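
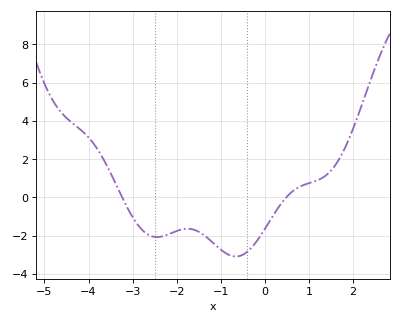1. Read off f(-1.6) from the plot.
-1.7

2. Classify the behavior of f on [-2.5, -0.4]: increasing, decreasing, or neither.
neither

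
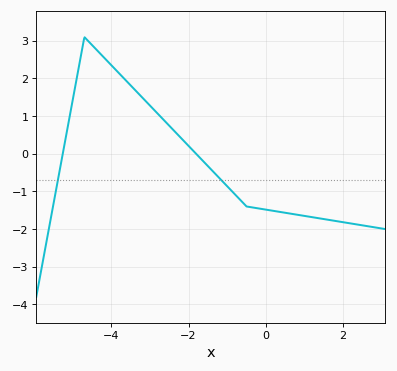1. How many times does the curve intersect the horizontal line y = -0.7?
2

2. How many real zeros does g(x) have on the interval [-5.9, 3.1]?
2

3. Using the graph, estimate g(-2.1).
0.3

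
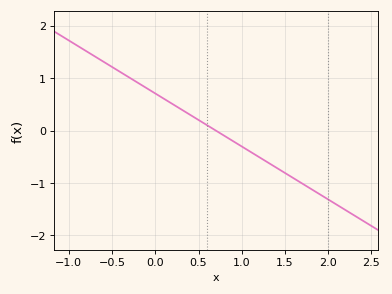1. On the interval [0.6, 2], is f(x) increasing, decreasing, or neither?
decreasing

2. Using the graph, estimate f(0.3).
0.4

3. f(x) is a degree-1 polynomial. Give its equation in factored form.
y = -1.01(x - 0.7)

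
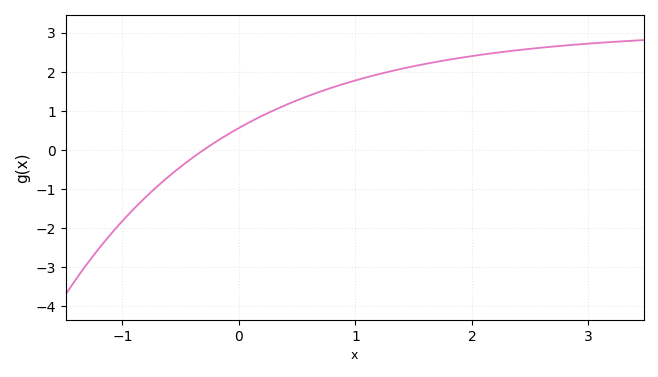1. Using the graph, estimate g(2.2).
2.48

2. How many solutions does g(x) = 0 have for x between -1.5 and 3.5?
1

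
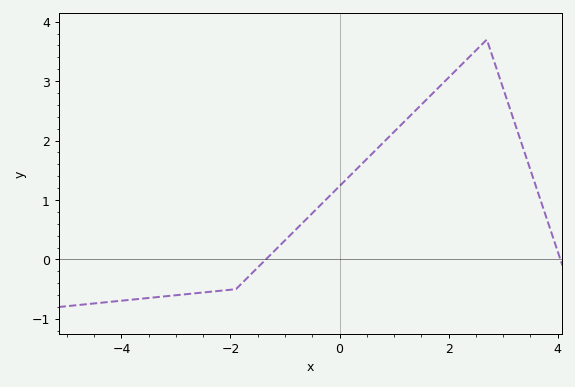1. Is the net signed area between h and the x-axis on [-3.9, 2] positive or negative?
positive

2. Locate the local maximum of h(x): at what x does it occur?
2.6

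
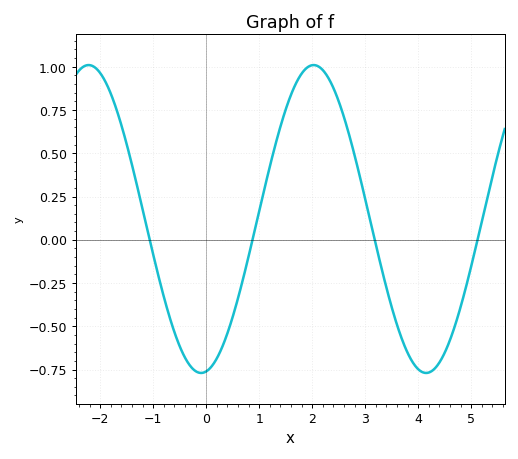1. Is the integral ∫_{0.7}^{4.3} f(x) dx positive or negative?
positive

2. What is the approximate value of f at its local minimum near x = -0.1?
-0.77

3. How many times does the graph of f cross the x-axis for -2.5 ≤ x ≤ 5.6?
4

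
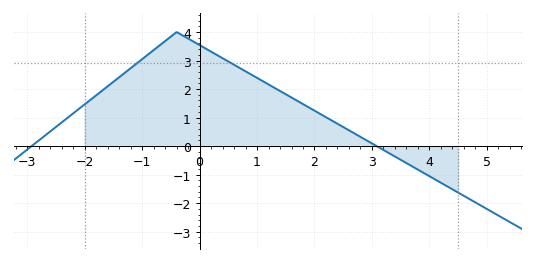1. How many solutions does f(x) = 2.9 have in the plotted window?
2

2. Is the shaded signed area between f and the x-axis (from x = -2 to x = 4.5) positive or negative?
positive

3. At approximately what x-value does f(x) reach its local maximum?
-0.4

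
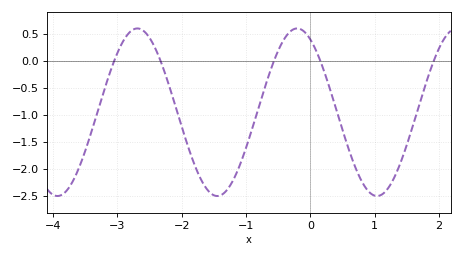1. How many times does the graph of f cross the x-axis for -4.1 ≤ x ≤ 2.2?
5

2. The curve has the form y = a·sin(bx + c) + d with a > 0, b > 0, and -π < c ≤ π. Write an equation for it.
y = 1.55sin(2.5x + 2.1) - 0.95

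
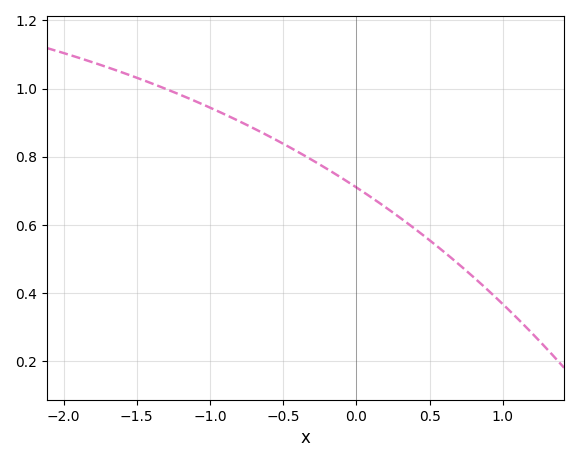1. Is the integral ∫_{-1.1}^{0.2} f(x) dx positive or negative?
positive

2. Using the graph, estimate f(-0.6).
0.86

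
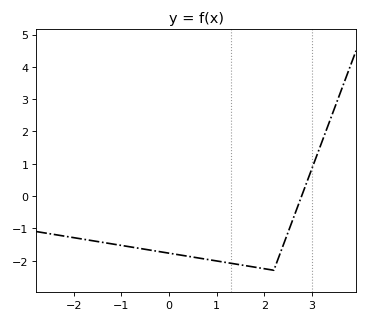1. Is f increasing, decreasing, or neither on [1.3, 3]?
neither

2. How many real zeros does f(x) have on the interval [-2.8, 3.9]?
1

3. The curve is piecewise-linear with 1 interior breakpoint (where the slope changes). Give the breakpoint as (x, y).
(2.2, -2.3)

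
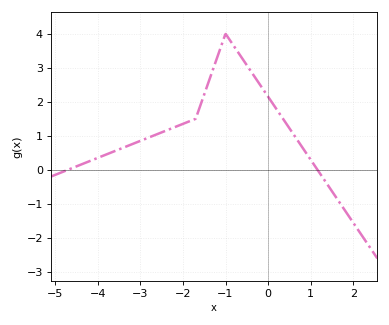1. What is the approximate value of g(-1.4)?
2.57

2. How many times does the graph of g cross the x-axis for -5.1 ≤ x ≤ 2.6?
2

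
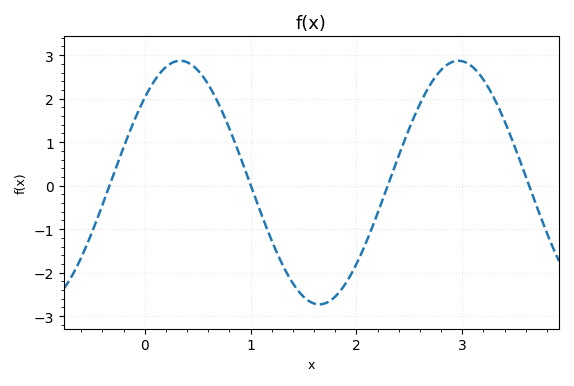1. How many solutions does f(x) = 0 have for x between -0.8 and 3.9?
4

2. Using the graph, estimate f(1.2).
-1.3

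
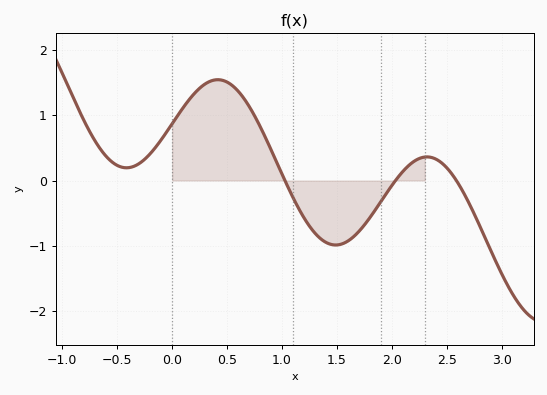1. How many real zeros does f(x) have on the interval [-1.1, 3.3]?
3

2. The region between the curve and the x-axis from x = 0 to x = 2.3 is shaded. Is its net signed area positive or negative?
positive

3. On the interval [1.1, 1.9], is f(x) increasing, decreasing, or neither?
neither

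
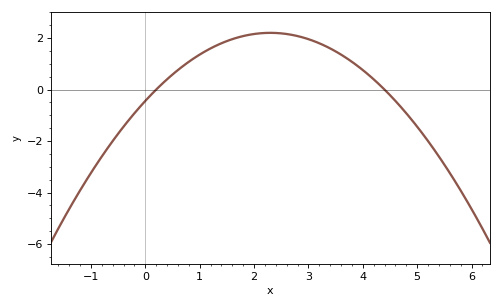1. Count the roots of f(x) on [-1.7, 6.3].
2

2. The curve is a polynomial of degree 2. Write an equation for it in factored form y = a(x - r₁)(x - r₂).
y = -0.5(x - 0.2)(x - 4.4)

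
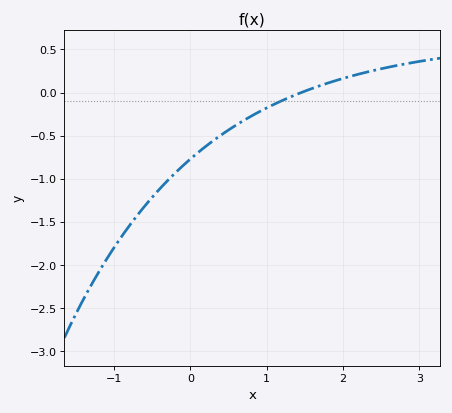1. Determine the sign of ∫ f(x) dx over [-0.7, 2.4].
negative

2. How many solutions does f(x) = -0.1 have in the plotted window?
1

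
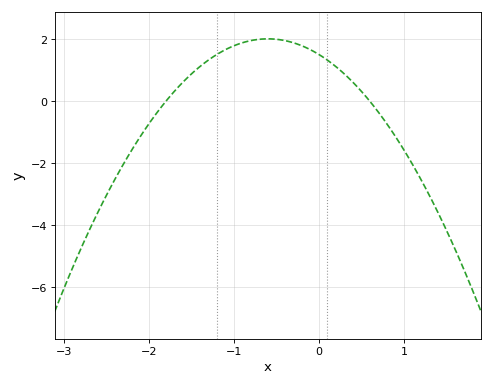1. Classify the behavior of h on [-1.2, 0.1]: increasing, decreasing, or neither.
neither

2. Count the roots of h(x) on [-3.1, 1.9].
2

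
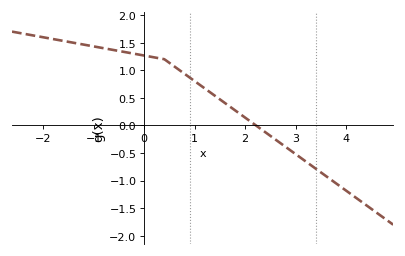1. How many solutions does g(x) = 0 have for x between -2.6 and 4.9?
1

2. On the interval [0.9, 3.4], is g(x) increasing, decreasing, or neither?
decreasing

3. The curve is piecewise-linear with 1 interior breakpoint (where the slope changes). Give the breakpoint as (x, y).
(0.4, 1.2)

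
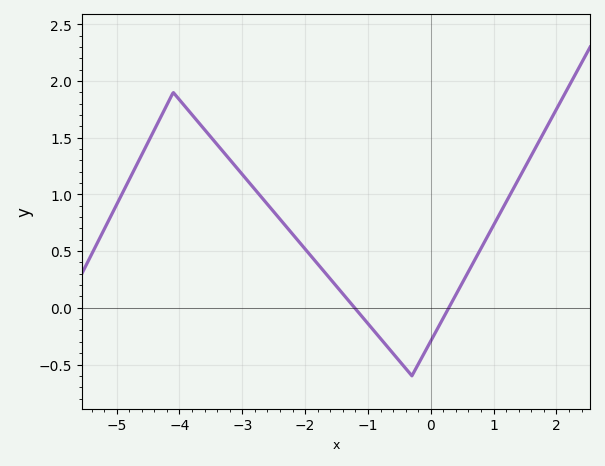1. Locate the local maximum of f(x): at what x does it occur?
-4.1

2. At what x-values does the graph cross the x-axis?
-1.21, 0.287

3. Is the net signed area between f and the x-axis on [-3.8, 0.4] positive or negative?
positive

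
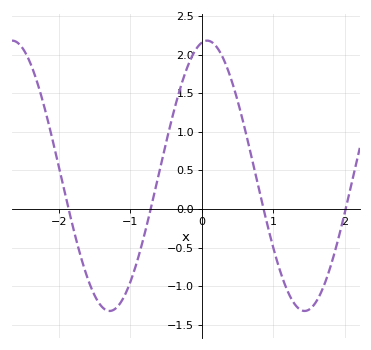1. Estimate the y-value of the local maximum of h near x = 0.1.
2.18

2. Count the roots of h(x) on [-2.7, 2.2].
4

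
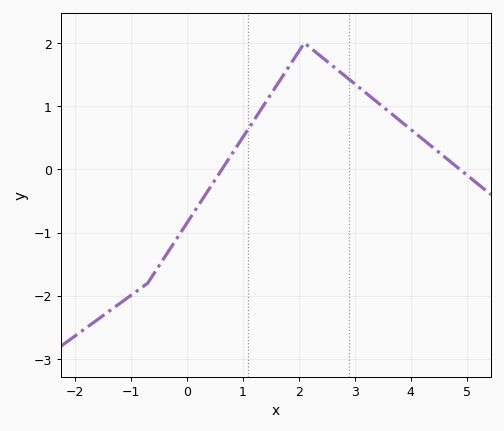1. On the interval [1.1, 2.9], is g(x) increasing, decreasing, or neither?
neither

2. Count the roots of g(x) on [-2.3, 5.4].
2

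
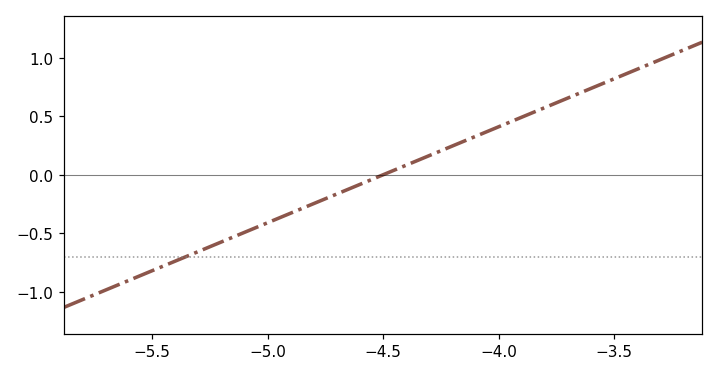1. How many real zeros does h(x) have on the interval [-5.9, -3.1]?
1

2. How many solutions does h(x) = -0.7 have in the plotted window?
1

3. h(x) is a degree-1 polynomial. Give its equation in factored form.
y = 0.82(x + 4.5)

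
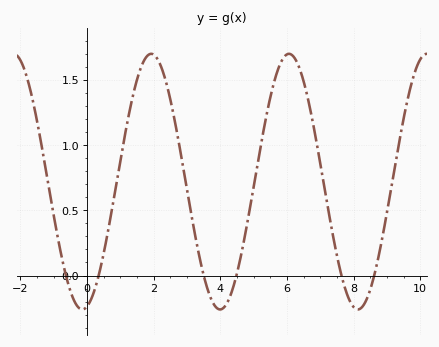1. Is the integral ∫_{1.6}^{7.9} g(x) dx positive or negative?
positive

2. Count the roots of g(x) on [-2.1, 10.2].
6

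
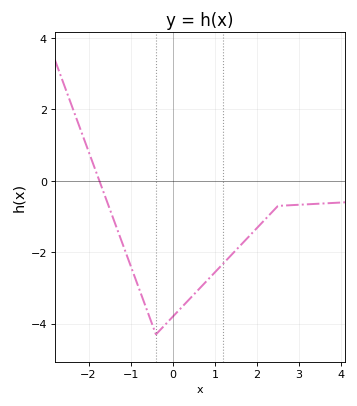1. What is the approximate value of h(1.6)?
-1.82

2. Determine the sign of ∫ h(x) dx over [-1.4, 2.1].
negative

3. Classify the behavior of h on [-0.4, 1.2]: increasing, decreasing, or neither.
increasing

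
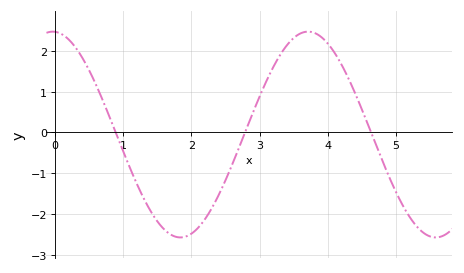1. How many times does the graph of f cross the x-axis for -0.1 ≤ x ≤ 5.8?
3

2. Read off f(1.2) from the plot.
-1.25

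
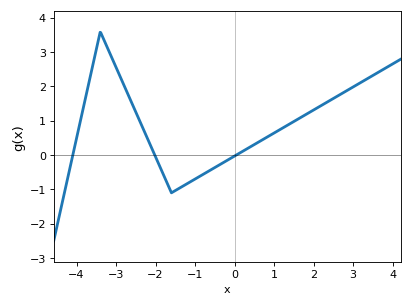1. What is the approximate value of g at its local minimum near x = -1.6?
-1.1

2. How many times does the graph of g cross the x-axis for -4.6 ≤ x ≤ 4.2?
3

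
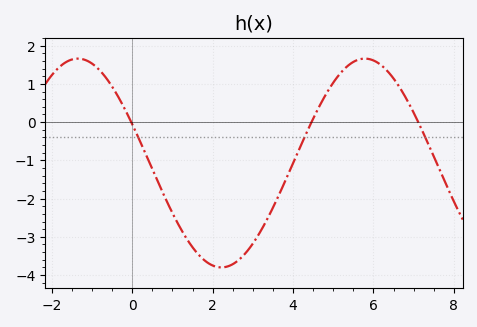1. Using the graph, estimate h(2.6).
-3.6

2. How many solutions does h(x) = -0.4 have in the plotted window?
3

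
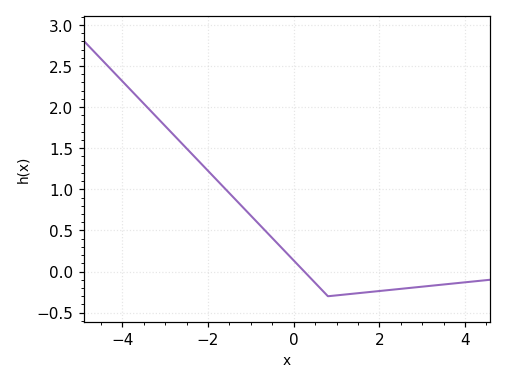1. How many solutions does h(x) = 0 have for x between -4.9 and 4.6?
1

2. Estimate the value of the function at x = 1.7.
-0.252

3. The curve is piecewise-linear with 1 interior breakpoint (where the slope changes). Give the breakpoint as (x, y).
(0.8, -0.3)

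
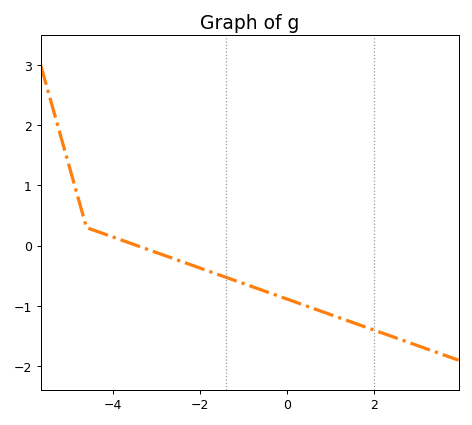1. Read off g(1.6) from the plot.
-1.3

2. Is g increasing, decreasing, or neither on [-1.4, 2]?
decreasing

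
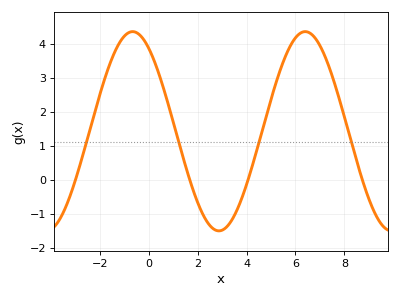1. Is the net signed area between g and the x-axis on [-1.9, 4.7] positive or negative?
positive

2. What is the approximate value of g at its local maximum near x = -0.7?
4.4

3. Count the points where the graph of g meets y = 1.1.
4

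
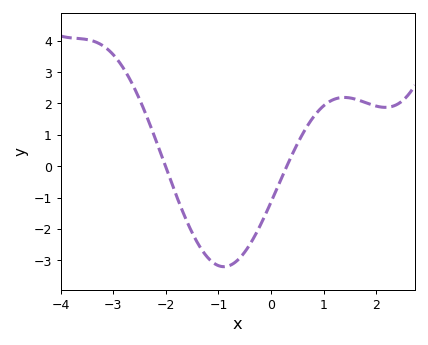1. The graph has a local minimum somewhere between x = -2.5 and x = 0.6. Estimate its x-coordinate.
-0.899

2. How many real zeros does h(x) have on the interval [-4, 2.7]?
2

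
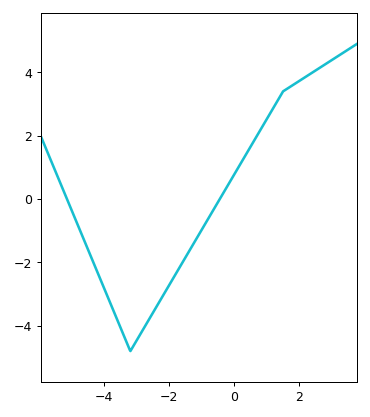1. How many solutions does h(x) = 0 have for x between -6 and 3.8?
2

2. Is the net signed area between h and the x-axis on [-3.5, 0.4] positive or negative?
negative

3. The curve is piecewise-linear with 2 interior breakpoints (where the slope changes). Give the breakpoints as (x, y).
(-3.2, -4.8); (1.5, 3.4)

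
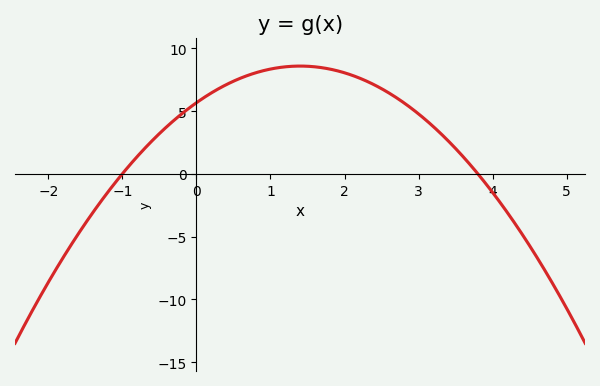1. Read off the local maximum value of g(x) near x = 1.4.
8.5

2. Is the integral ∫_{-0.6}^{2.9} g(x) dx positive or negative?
positive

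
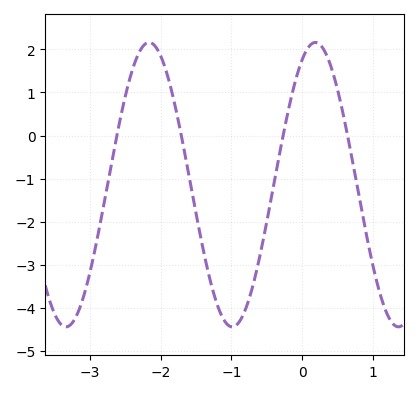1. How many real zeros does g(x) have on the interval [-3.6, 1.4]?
4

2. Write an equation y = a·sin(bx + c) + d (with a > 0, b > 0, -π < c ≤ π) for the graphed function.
y = 3.3sin(2.7x + 1.1) - 1.14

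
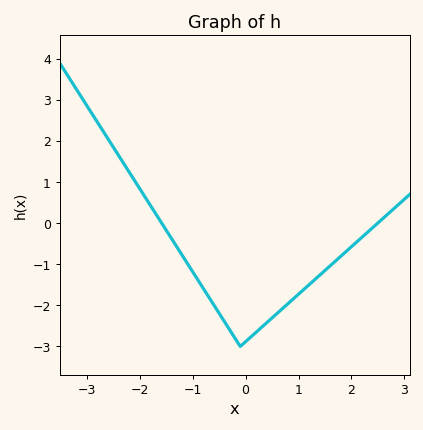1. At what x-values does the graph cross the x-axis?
-1.6, 2.5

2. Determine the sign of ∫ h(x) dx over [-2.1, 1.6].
negative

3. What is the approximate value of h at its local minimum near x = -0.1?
-3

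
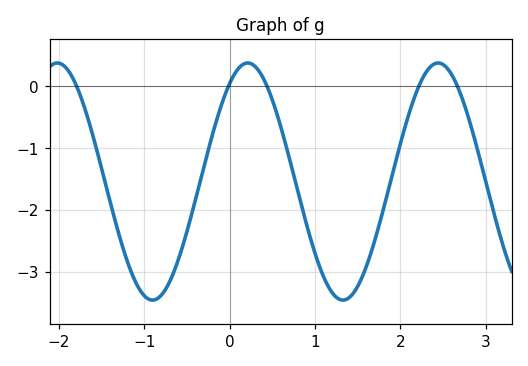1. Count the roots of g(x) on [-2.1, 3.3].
5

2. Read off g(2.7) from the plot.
-0.11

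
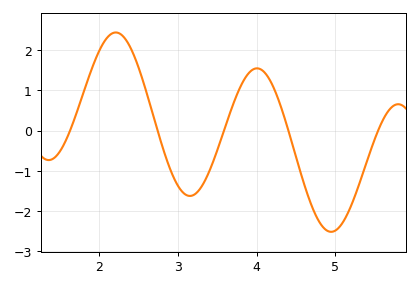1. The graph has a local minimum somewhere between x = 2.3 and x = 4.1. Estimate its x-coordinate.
3.16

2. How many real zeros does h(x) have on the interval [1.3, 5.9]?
5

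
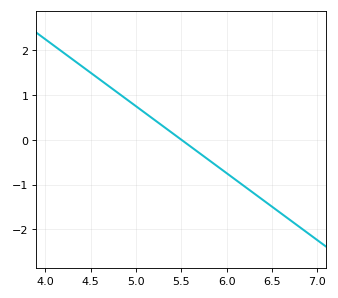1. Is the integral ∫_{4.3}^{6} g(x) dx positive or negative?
positive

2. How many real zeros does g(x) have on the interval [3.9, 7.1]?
1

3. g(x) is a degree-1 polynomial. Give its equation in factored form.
y = -1.49(x - 5.5)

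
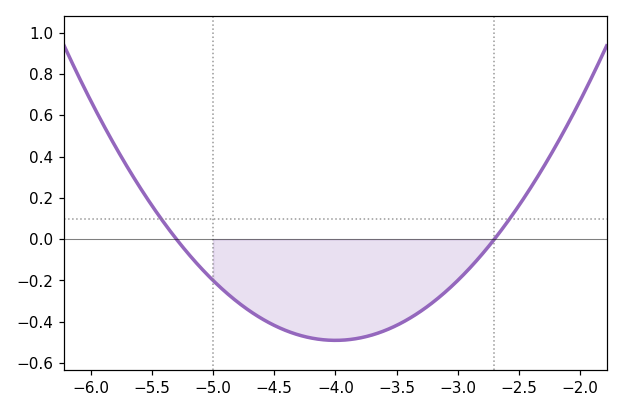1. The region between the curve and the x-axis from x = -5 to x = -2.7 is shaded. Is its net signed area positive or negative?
negative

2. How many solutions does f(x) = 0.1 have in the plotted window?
2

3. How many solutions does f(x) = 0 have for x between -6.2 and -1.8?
2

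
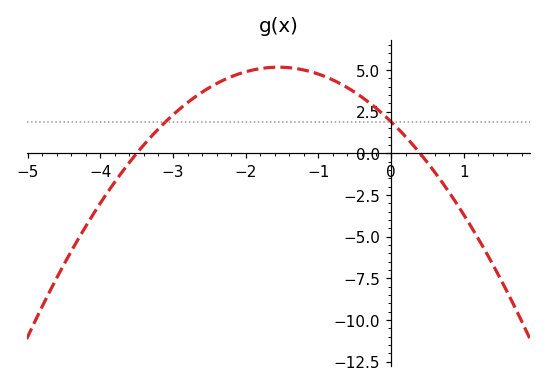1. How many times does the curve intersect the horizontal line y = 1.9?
2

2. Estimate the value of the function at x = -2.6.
3.6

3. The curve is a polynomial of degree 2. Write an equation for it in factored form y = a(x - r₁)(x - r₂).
y = -1.36(x + 3.5)(x - 0.4)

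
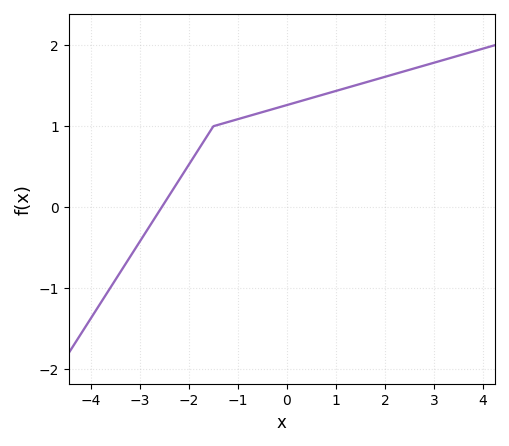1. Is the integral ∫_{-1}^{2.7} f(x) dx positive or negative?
positive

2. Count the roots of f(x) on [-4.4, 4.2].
1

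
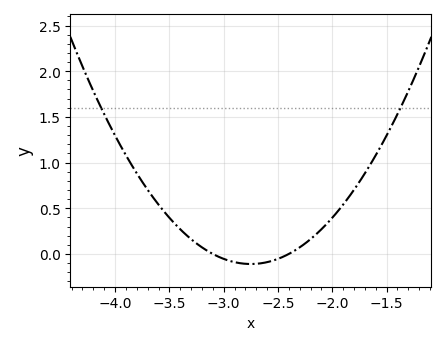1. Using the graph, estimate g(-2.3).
0.072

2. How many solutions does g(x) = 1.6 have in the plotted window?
2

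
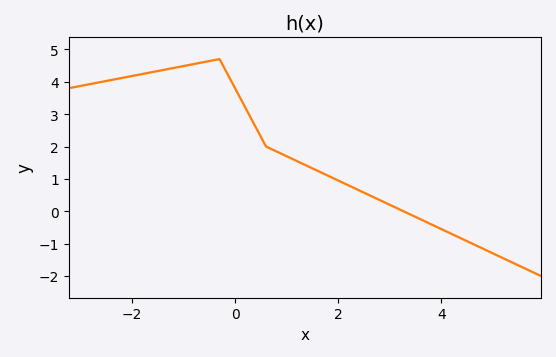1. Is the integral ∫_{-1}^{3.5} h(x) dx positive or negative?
positive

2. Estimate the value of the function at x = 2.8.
0.35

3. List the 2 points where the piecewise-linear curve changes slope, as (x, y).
(-0.3, 4.7); (0.6, 2)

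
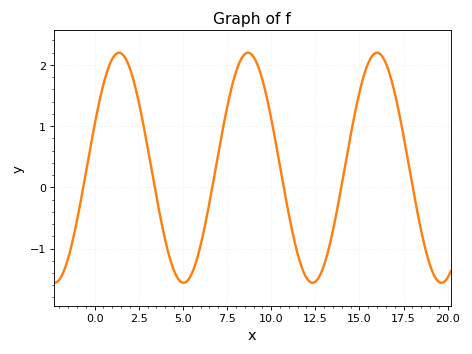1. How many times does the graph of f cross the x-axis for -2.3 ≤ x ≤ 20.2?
6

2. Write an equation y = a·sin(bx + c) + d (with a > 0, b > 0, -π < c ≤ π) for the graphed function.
y = 1.88sin(0.86x + 0.38) + 0.32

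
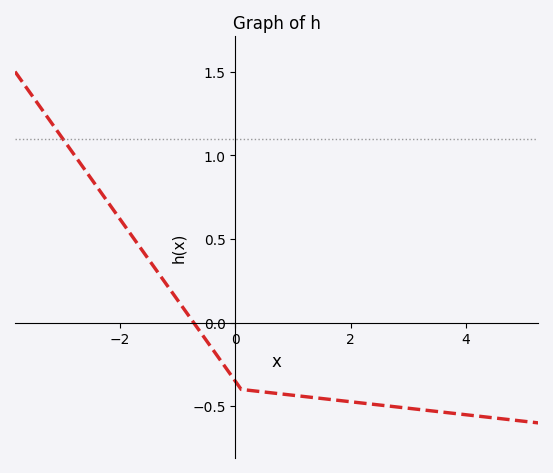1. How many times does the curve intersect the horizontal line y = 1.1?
1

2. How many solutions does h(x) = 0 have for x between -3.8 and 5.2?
1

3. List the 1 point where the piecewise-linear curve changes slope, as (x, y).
(0.1, -0.4)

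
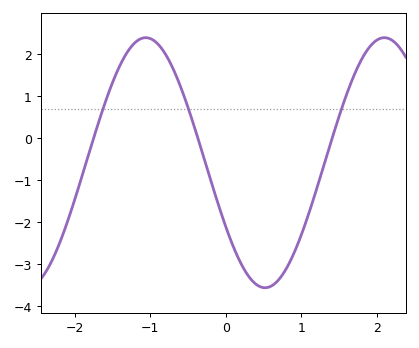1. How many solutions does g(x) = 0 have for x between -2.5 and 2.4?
3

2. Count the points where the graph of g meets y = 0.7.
3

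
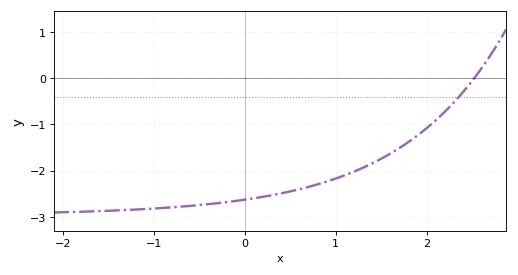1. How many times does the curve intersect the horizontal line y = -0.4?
1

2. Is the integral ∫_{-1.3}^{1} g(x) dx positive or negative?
negative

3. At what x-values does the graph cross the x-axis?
2.5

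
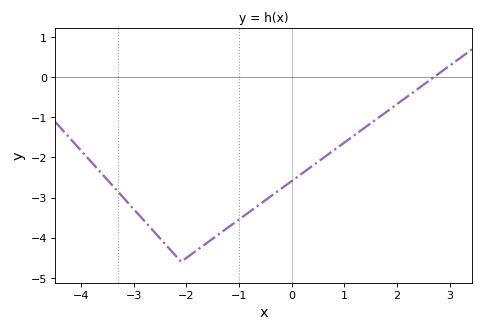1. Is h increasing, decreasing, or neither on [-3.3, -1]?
neither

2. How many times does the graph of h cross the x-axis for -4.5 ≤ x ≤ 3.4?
1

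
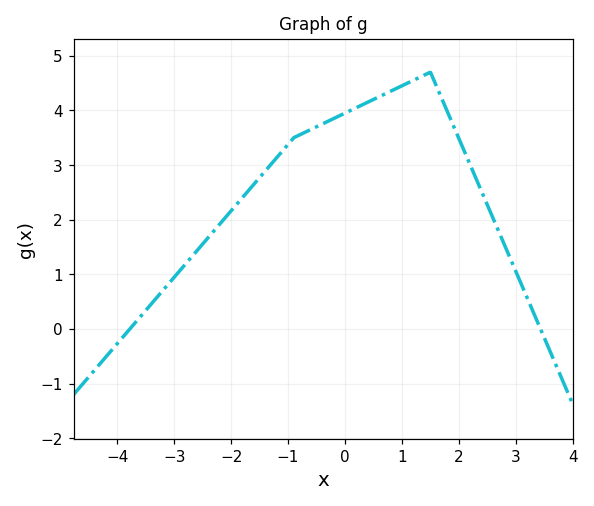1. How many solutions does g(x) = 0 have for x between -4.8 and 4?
2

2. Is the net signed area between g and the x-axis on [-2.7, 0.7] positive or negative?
positive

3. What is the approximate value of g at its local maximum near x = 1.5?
4.7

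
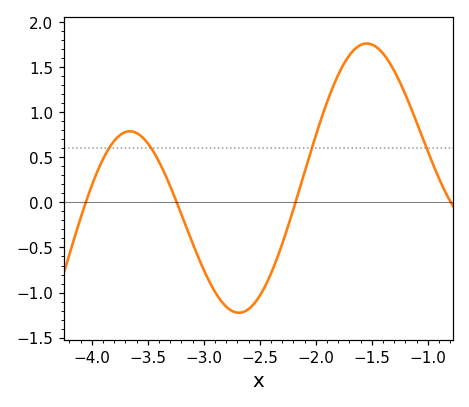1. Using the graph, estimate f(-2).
0.739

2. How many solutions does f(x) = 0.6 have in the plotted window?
4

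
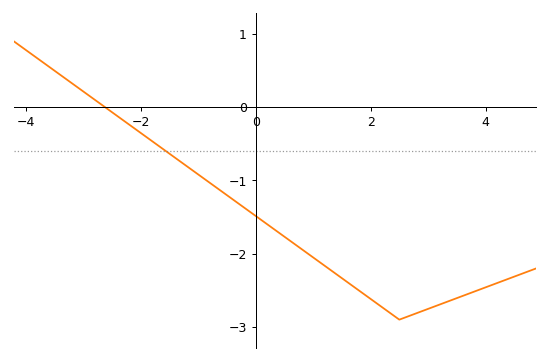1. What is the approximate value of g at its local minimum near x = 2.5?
-2.9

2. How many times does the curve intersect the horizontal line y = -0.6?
1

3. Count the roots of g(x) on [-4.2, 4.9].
1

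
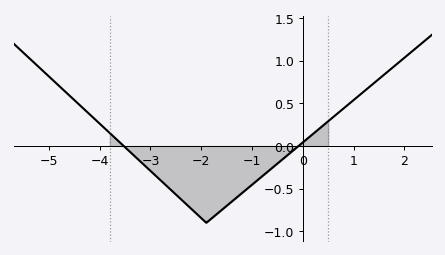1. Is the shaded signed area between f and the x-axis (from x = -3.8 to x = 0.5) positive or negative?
negative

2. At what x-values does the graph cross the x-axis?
-3.53, -0.084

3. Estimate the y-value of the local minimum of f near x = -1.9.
-0.9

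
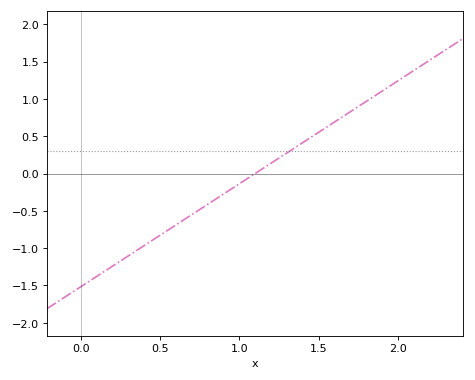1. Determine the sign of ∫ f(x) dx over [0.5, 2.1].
positive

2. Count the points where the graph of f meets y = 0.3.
1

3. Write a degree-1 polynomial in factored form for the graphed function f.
y = 1.38(x - 1.1)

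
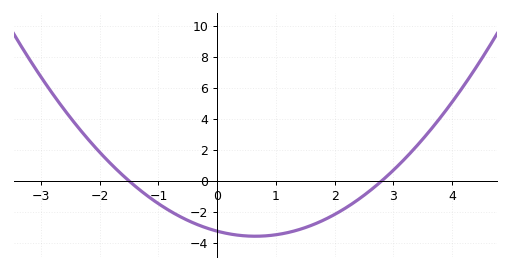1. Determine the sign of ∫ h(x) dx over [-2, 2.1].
negative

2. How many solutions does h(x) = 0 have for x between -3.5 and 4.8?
2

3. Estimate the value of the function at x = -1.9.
1.45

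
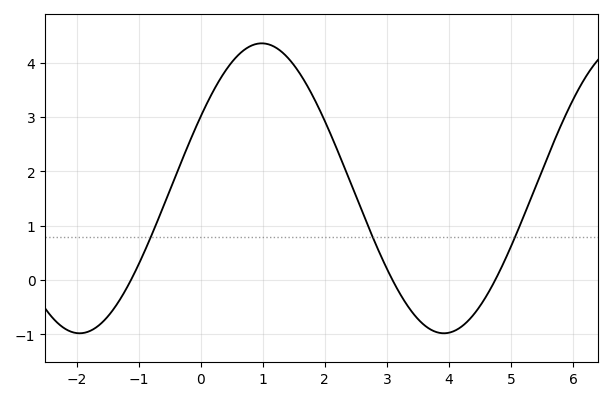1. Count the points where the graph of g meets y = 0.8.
3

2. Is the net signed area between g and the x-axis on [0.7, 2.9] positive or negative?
positive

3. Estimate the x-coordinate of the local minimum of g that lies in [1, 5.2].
4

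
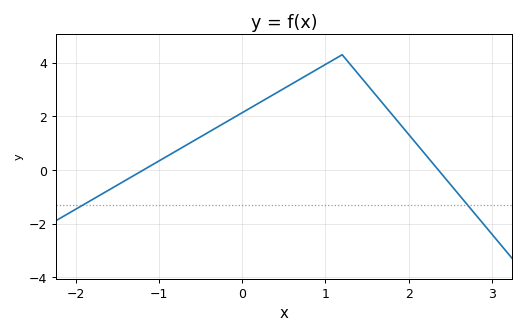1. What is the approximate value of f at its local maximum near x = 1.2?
4.3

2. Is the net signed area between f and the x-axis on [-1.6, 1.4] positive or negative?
positive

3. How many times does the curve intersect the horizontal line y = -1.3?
2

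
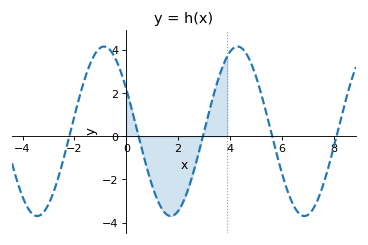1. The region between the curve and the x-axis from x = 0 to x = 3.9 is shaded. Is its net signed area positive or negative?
negative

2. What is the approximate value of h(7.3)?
-3.2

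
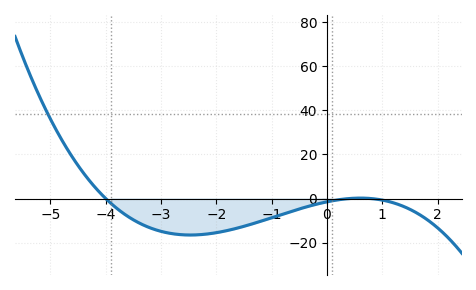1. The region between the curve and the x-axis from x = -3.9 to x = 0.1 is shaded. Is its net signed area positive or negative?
negative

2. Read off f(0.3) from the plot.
0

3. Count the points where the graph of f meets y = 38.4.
1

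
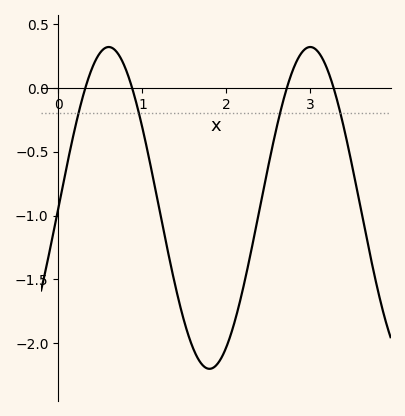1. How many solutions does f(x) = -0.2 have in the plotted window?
4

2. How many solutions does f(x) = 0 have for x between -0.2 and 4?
4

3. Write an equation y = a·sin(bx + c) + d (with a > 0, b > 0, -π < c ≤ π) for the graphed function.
y = 1.26sin(2.6x + 0) - 0.94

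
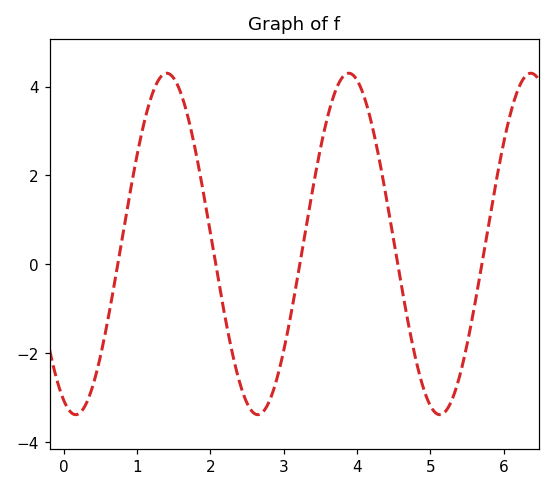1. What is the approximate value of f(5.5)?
-1.8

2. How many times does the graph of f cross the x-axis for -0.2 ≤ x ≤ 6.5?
5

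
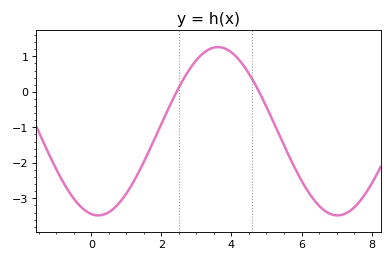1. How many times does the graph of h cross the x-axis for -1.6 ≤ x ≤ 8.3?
2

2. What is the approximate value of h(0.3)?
-3.5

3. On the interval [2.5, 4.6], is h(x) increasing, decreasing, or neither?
neither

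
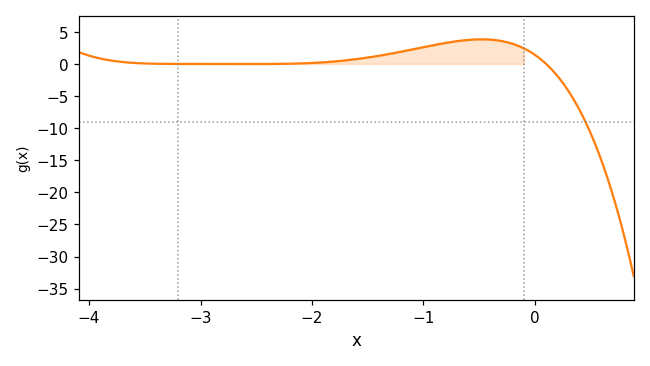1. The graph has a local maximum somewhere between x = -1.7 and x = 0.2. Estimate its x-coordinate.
-0.5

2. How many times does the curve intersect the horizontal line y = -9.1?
1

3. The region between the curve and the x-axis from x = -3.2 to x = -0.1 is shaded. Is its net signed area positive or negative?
positive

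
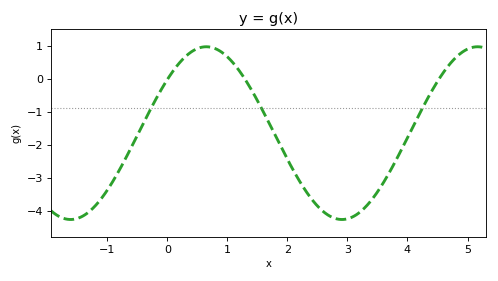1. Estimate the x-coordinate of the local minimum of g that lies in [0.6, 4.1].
2.91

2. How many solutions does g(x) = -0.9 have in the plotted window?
3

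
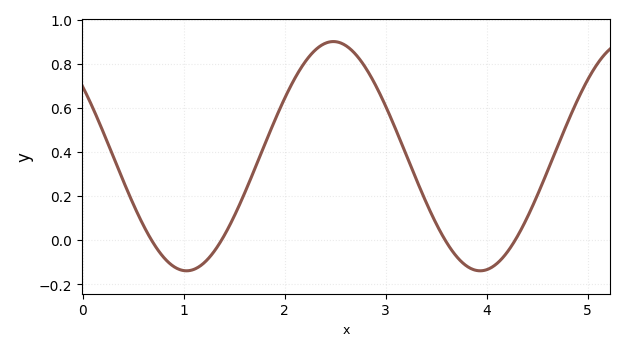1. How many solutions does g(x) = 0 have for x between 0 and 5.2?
4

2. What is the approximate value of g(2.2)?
0.806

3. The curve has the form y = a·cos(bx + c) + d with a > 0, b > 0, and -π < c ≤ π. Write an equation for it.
y = 0.52cos(2.16x + 0.922) + 0.38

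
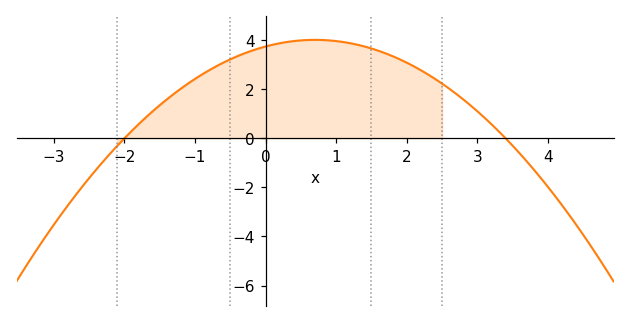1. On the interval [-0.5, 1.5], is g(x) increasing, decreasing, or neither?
neither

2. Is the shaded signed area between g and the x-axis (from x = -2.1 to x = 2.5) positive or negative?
positive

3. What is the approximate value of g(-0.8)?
2.8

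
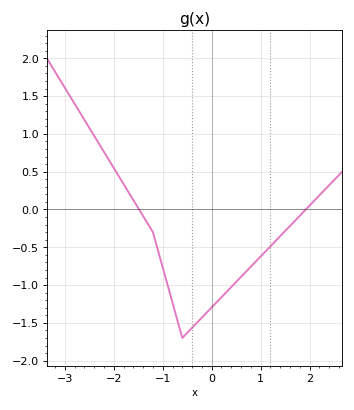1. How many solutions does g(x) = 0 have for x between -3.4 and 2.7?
2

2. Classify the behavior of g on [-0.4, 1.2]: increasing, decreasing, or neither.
increasing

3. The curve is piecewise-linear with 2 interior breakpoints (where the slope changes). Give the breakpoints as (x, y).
(-1.2, -0.3); (-0.6, -1.7)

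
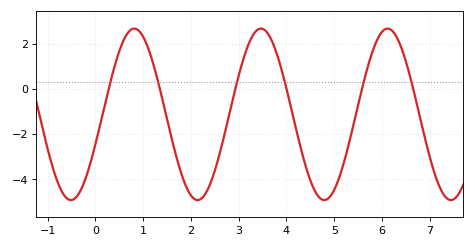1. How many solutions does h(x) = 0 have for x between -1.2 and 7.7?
6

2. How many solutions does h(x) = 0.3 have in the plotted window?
6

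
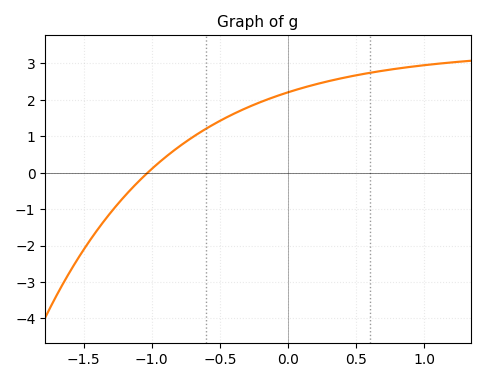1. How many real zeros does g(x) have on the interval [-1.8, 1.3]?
1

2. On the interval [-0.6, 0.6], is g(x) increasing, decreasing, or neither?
increasing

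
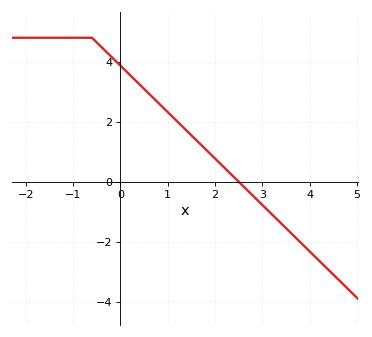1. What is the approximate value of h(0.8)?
2.63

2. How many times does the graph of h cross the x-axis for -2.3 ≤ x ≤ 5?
1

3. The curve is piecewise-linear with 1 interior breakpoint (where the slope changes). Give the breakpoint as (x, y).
(-0.6, 4.8)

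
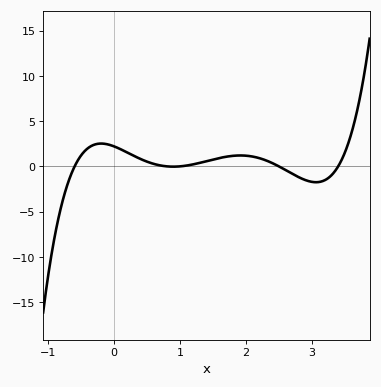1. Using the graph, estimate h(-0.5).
1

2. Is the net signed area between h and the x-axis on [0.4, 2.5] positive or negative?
positive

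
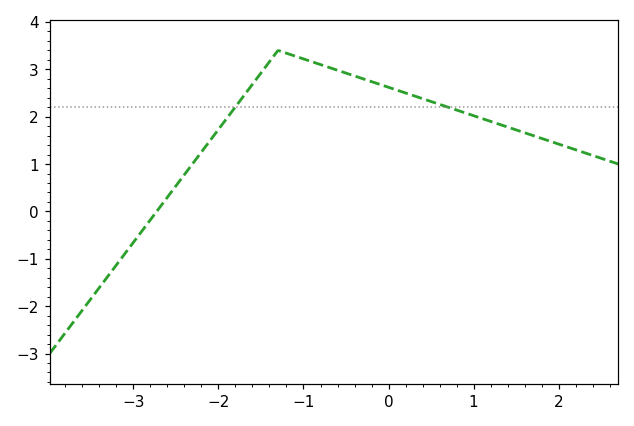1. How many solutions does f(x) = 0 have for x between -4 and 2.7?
1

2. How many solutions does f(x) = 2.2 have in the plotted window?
2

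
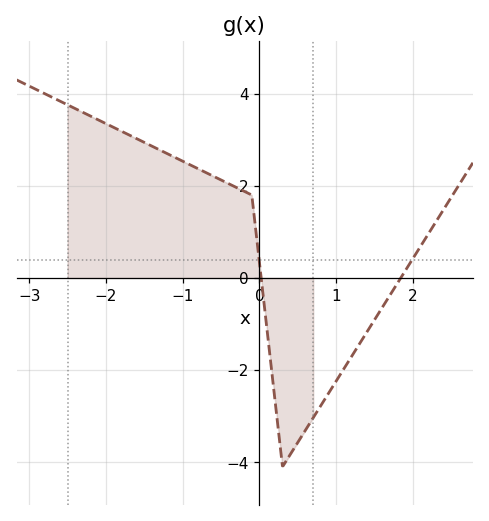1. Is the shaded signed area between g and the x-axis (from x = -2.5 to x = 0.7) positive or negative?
positive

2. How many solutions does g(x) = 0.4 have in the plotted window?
2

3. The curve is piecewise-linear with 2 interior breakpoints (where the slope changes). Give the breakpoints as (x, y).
(-0.1, 1.8); (0.3, -4.1)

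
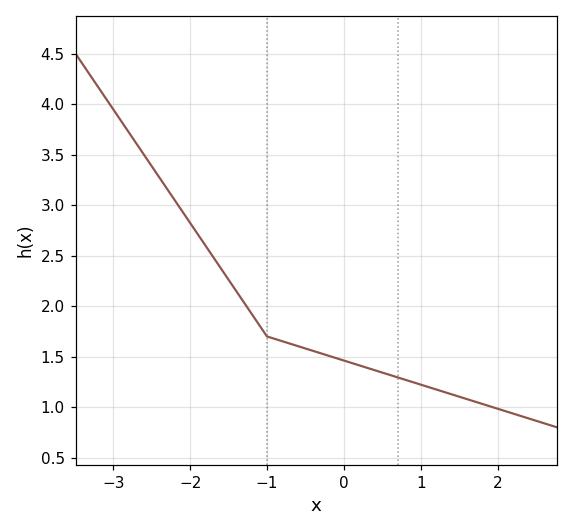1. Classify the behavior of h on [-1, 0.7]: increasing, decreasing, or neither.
decreasing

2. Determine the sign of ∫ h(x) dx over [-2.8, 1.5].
positive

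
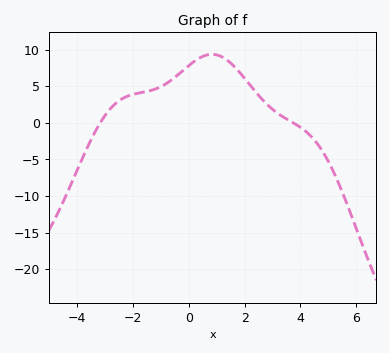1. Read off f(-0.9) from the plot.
5.15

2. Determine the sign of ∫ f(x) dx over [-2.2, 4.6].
positive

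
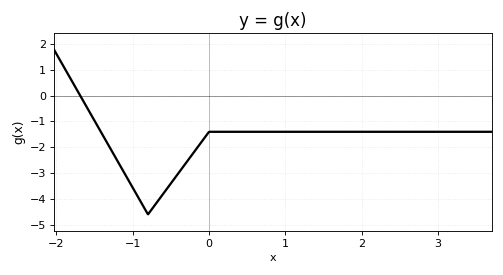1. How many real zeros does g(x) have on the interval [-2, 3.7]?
1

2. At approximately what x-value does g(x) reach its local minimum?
-0.801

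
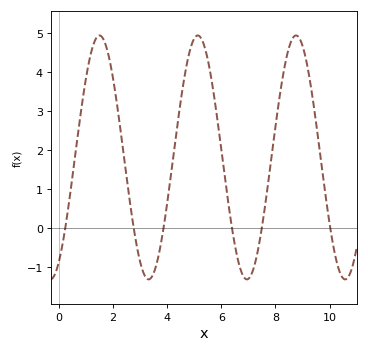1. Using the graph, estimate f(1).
3.84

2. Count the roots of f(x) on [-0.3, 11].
6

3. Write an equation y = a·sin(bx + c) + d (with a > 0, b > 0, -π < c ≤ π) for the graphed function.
y = 3.12sin(1.73x - 1.02) + 1.81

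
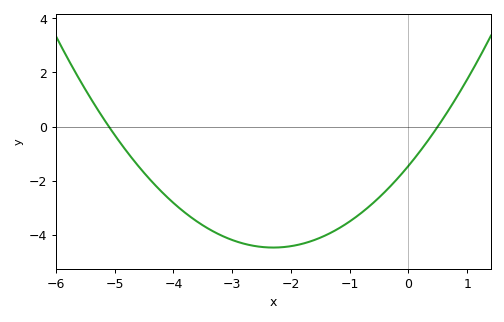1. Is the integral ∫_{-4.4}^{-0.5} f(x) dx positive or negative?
negative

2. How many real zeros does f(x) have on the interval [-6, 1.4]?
2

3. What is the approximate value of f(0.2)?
-1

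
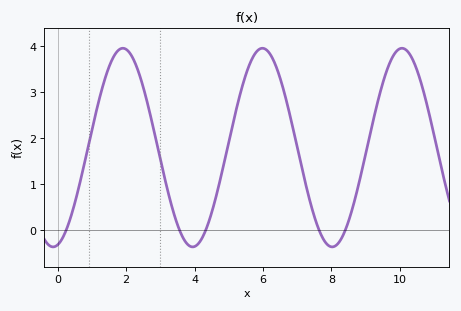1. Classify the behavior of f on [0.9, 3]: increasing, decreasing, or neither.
neither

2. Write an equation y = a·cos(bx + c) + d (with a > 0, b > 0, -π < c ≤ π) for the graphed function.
y = 2.16cos(1.5x - 2.9) + 1.8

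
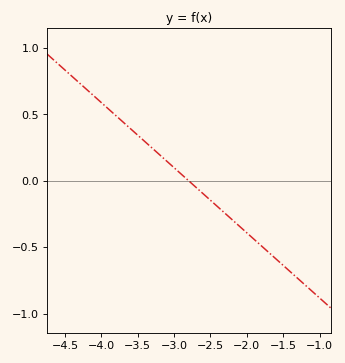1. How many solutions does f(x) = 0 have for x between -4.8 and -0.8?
1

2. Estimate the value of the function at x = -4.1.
0.637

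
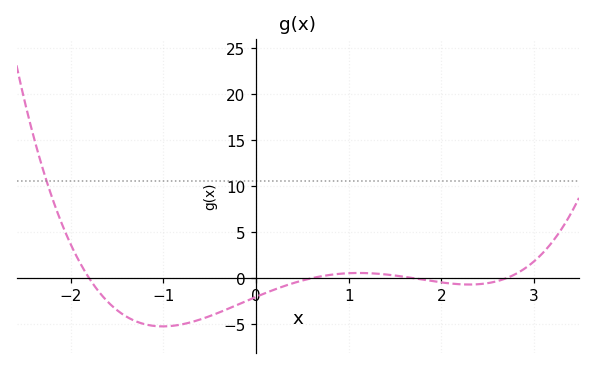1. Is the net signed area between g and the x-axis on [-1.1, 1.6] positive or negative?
negative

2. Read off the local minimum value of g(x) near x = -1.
-5.24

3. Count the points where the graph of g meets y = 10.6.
1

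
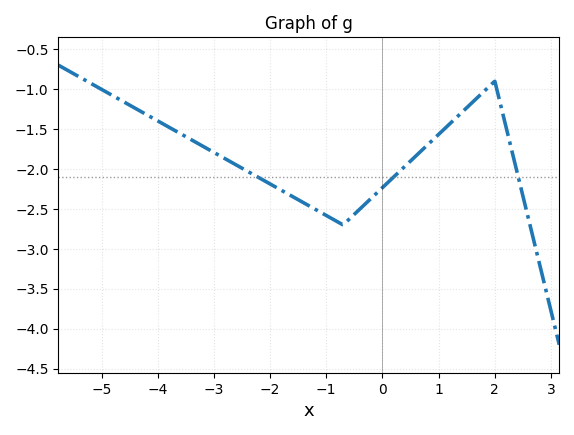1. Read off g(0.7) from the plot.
-1.77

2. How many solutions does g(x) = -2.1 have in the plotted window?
3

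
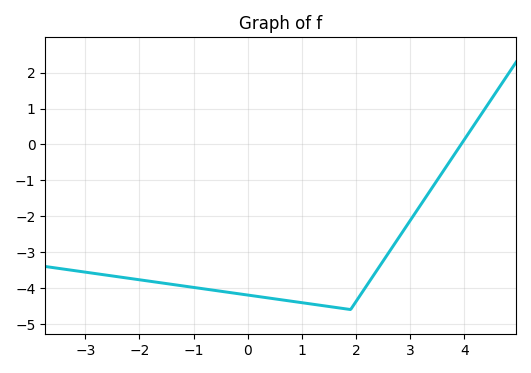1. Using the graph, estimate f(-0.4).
-4.1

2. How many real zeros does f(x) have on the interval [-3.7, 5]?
1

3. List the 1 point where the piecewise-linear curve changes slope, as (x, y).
(1.9, -4.6)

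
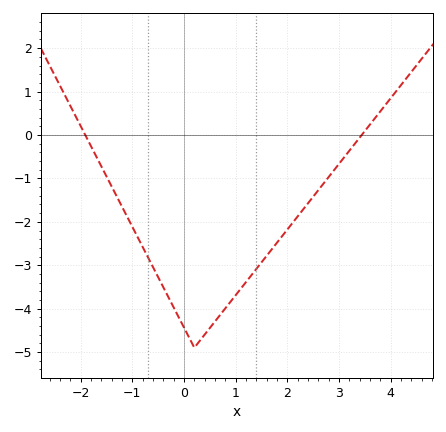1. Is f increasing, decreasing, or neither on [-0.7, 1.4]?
neither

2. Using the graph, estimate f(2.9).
-0.816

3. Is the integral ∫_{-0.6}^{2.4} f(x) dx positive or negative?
negative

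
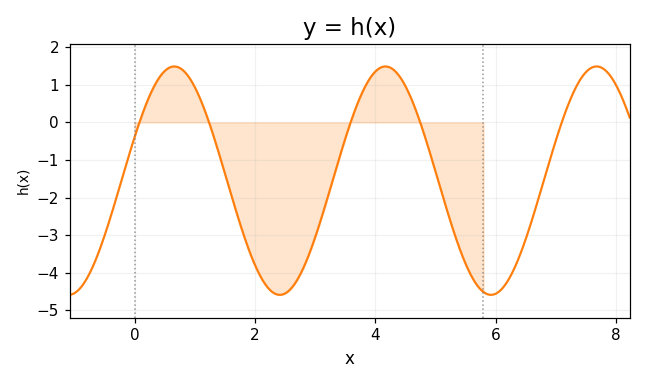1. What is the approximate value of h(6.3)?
-3.9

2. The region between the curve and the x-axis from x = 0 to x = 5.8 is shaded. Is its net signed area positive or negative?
negative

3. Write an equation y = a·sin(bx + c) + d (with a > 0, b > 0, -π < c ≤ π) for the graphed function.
y = 3.04sin(1.8x + 0.39) - 1.55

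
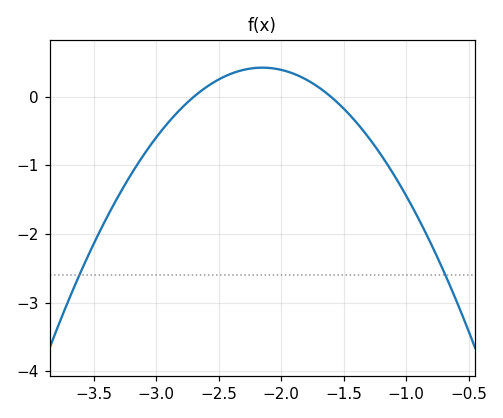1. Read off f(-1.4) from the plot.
-0.367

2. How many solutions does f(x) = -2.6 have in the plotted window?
2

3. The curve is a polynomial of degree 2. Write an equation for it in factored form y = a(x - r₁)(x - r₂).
y = -1.41(x + 2.7)(x + 1.6)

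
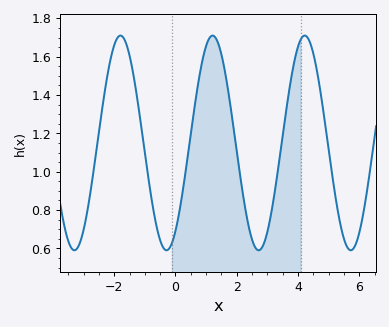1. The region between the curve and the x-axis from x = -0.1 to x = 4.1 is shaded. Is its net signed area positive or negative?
positive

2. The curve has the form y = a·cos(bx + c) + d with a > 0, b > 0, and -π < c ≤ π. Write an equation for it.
y = 0.56cos(2.1x - 2.5) + 1.15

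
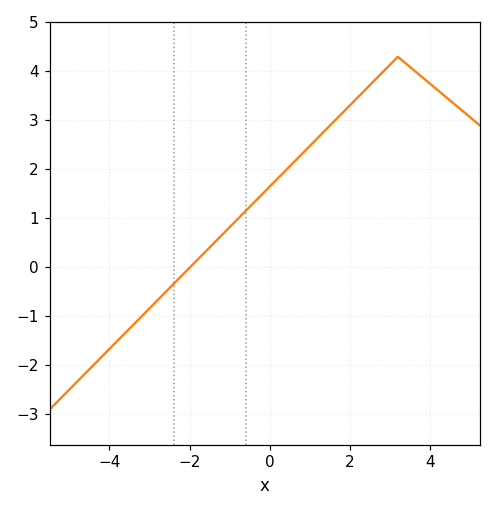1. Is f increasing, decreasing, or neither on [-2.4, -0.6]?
increasing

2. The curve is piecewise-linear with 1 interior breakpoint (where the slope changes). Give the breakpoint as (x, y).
(3.2, 4.3)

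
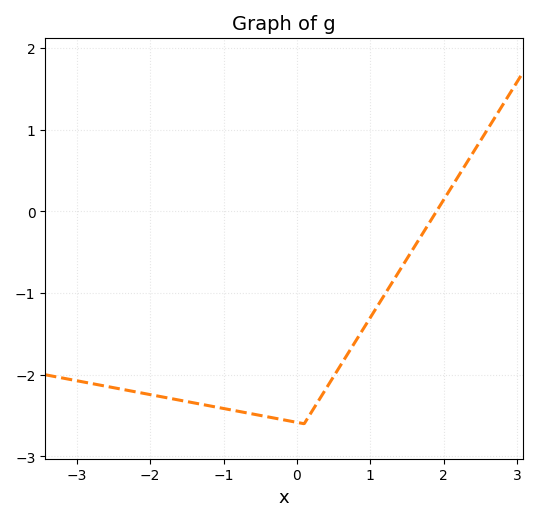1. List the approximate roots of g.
1.9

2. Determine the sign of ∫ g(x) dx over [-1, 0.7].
negative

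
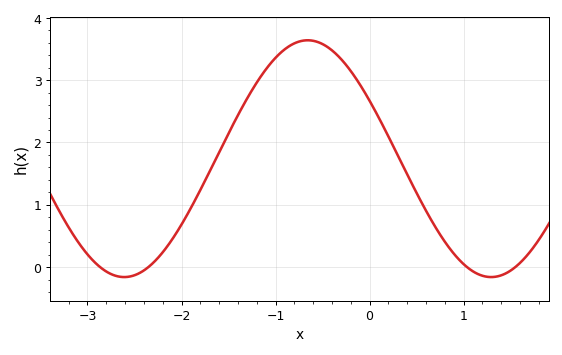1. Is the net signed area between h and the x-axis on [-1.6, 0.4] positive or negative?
positive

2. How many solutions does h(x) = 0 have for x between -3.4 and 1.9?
4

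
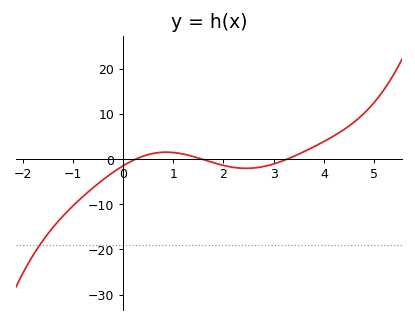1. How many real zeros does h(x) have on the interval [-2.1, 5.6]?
3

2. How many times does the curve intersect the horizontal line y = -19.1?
1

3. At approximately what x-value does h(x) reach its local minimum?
2.4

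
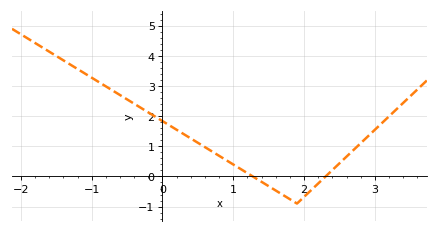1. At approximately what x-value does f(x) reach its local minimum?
1.9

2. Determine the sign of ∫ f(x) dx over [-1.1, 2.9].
positive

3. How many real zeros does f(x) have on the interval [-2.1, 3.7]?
2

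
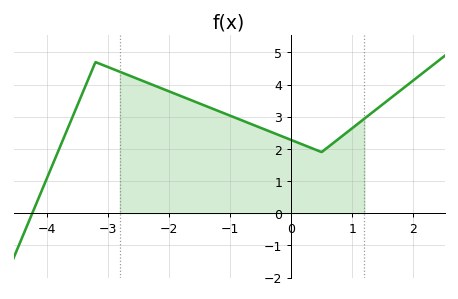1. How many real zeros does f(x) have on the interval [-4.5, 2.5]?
1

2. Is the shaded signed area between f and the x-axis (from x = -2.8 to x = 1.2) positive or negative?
positive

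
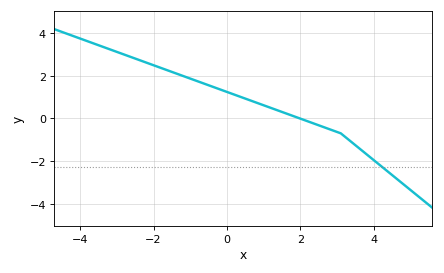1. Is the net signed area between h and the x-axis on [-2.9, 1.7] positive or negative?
positive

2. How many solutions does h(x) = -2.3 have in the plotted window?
1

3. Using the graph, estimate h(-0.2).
1.4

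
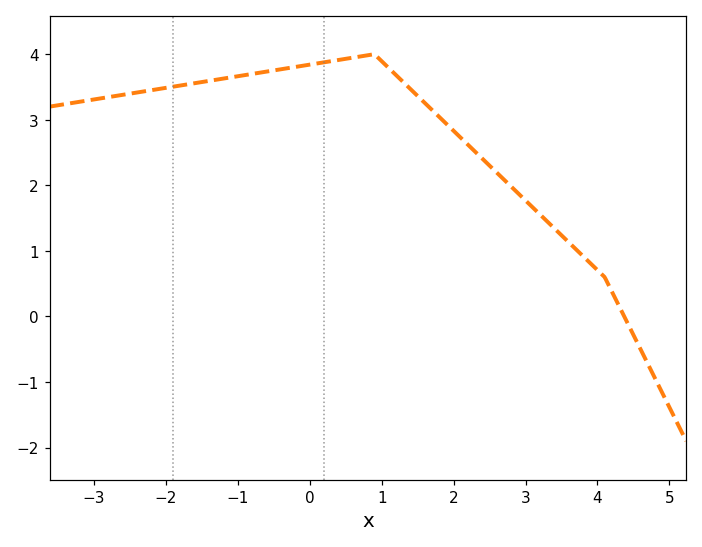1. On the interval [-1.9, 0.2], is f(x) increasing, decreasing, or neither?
increasing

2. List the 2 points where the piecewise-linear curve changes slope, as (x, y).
(0.9, 4); (4.1, 0.6)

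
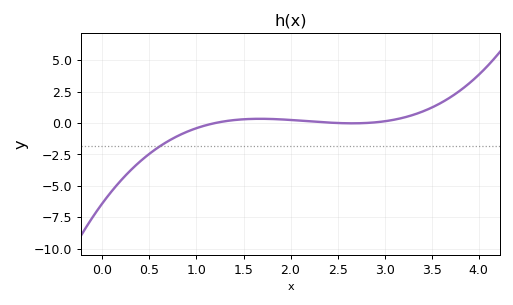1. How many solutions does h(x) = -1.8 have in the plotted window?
1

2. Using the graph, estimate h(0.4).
-3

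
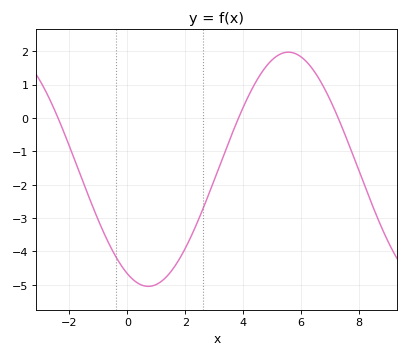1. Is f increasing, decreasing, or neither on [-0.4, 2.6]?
neither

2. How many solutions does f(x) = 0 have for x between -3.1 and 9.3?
3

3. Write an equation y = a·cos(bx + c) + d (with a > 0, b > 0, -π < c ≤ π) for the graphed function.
y = 3.51cos(0.65x + 2.67) - 1.54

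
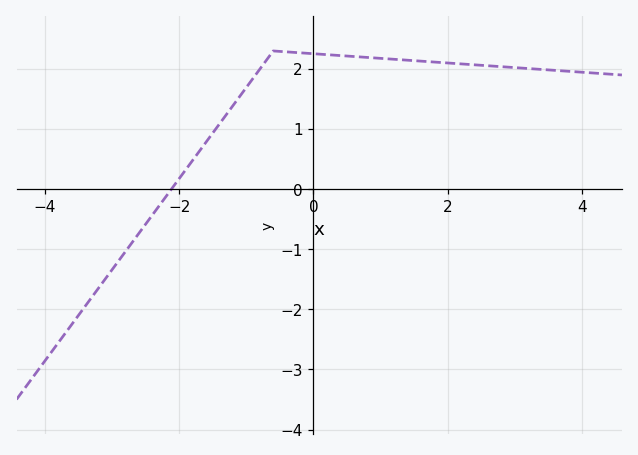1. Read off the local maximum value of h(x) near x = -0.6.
2.3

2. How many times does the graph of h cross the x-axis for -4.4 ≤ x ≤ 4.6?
1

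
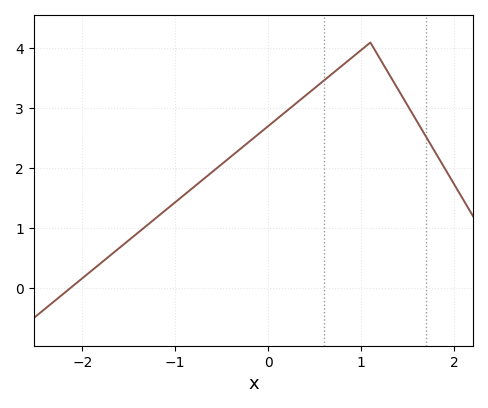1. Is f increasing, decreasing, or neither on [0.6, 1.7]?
neither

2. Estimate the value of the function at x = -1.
1.43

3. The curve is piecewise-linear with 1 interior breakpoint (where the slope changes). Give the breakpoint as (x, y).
(1.1, 4.1)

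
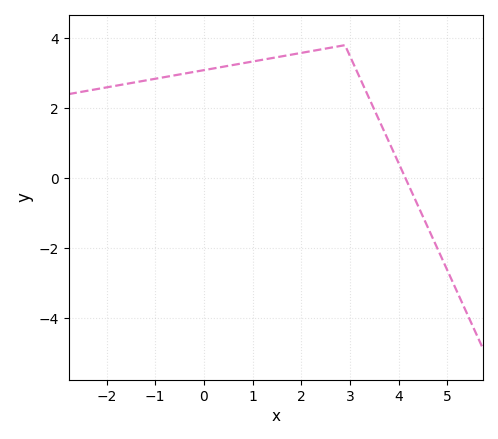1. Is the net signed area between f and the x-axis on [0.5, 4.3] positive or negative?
positive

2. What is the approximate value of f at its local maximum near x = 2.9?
3.8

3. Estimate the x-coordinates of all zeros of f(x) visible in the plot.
4.14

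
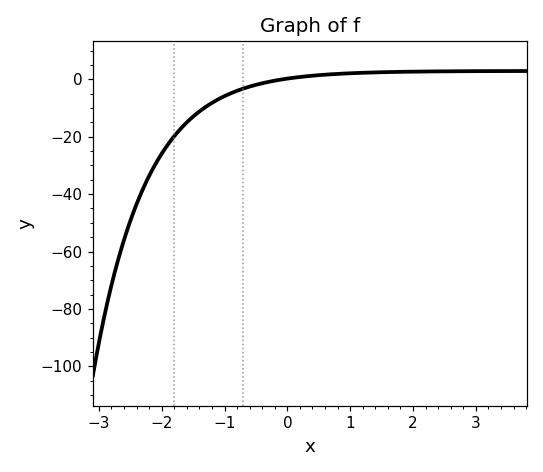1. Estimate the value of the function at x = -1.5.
-12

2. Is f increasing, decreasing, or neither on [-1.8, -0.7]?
increasing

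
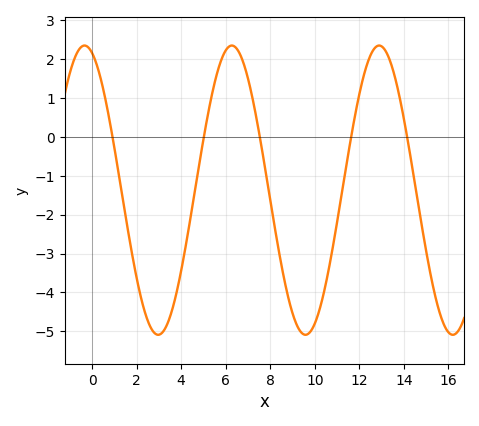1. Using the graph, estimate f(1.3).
-1.31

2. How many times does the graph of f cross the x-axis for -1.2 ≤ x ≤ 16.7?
5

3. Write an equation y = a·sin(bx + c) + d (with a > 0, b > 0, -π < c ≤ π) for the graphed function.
y = 3.72sin(0.95x + 1.89) - 1.37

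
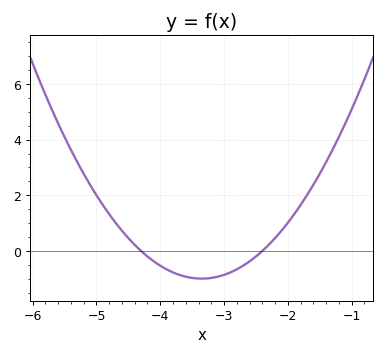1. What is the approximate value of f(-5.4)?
3.6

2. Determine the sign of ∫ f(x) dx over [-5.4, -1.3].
positive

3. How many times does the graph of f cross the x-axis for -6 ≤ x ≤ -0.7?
2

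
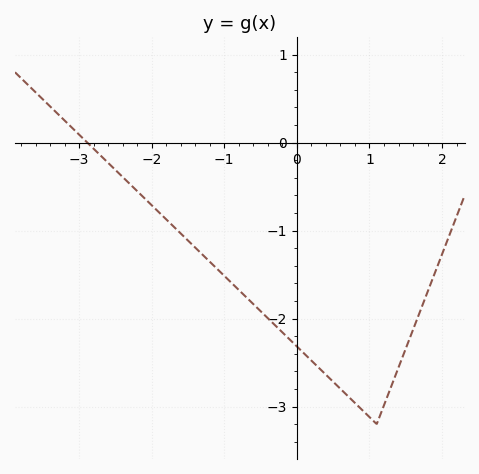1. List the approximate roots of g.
-2.9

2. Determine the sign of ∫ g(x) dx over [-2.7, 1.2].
negative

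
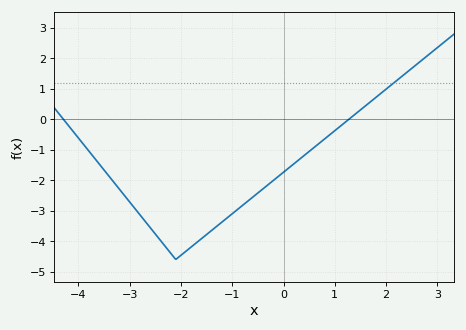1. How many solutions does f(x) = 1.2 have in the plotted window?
1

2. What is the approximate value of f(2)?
1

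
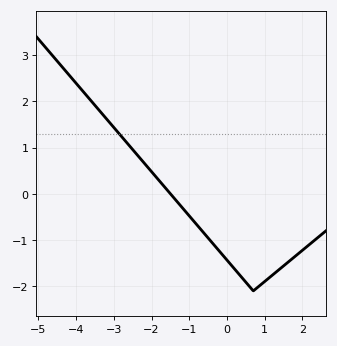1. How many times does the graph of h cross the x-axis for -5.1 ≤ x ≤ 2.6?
1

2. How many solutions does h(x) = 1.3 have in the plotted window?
1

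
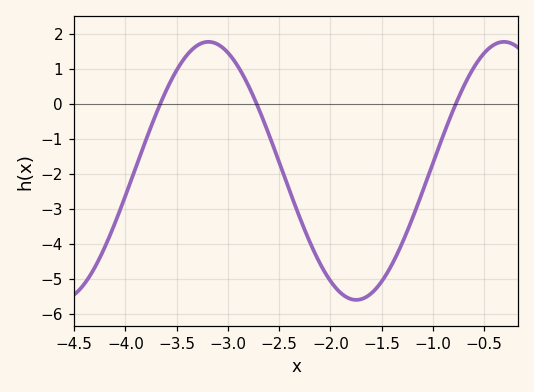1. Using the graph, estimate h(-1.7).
-5.59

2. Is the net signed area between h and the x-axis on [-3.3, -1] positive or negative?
negative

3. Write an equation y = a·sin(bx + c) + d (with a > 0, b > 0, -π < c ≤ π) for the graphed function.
y = 3.69sin(2.18x + 2.24) - 1.92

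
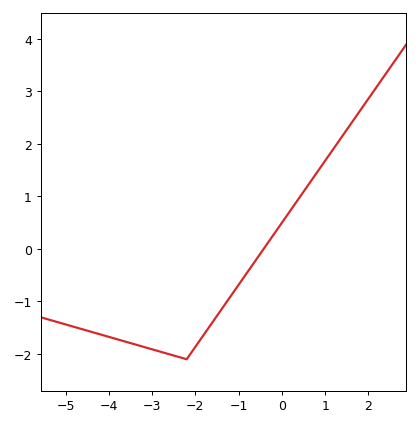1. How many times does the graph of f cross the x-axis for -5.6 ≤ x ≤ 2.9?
1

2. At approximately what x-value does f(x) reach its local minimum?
-2.2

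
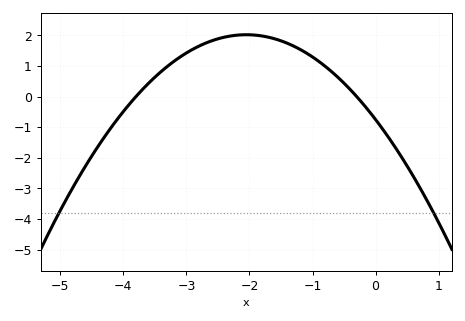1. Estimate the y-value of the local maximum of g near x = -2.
2.02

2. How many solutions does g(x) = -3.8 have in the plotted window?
2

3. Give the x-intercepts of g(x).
-3.8, -0.3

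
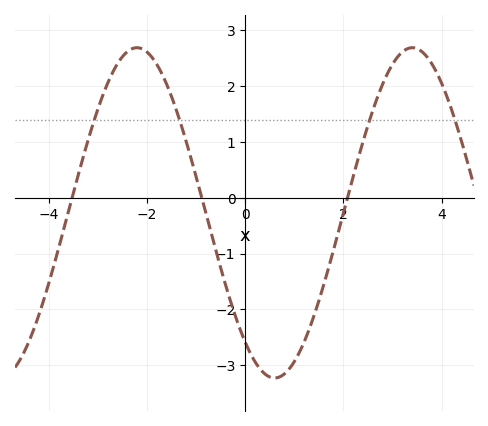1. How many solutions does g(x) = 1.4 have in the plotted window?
4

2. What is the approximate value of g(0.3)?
-3.06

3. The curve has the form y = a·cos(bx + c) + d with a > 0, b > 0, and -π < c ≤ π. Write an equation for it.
y = 2.96cos(1.12x + 2.47) - 0.27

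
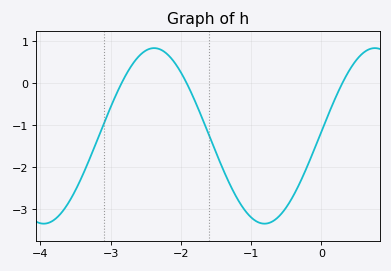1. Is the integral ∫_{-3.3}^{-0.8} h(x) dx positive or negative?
negative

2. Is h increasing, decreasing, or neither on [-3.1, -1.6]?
neither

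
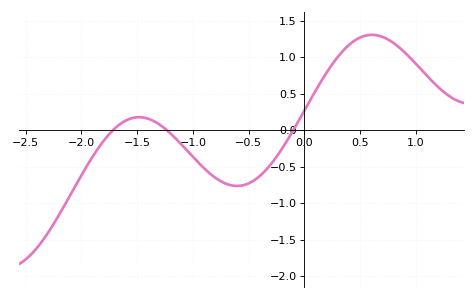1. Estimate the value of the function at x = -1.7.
0.023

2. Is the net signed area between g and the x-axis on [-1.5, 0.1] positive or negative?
negative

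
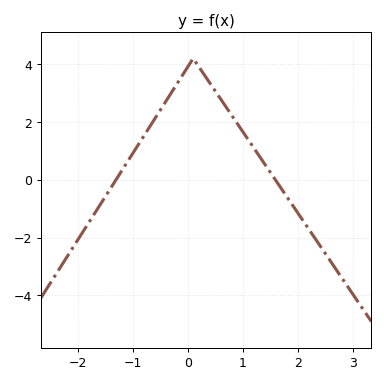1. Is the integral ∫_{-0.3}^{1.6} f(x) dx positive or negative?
positive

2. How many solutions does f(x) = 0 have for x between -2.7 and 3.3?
2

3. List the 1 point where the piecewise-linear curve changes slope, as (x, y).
(0.1, 4.2)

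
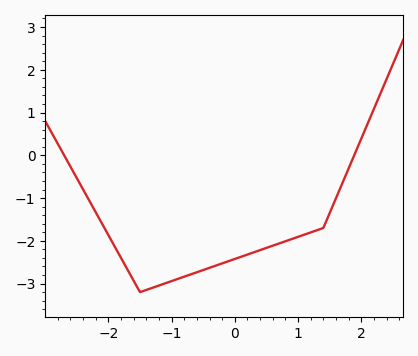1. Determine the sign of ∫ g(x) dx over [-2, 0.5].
negative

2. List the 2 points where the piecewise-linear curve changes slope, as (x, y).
(-1.5, -3.2); (1.4, -1.7)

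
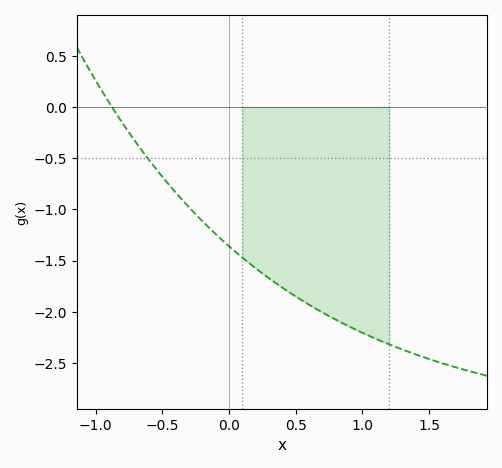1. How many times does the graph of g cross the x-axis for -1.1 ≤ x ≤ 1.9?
1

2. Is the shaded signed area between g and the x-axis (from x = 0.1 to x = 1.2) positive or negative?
negative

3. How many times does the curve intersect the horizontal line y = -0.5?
1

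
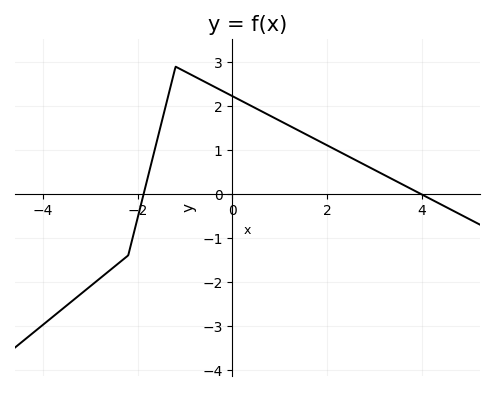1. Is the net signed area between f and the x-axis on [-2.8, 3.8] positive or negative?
positive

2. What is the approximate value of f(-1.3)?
2.5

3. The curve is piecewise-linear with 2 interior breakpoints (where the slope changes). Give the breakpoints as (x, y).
(-2.2, -1.4); (-1.2, 2.9)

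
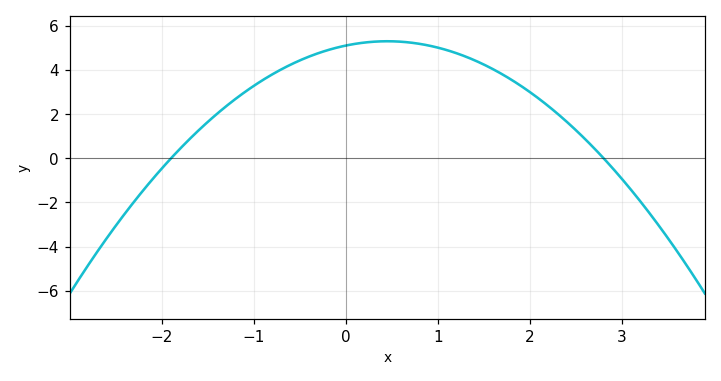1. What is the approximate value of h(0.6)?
5.2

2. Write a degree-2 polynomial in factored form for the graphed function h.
y = -0.96(x + 1.9)(x - 2.8)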